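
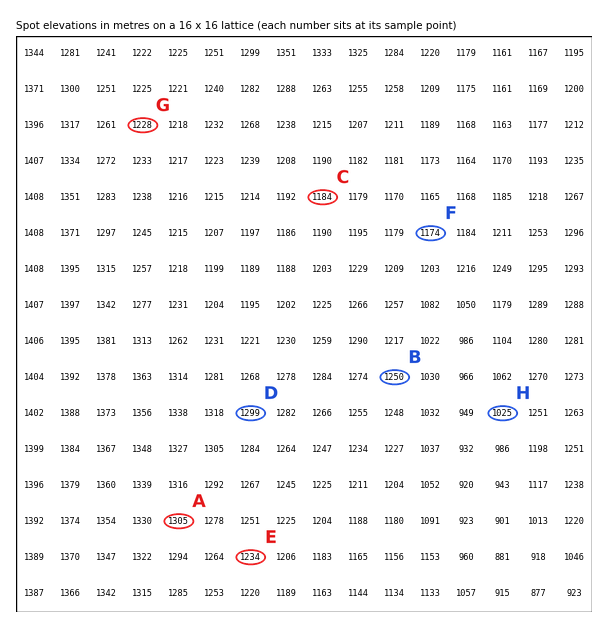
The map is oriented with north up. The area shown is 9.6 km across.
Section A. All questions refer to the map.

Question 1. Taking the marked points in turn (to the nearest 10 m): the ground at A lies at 1300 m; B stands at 1250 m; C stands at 1180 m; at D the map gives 1300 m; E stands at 1230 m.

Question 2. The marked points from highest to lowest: G F H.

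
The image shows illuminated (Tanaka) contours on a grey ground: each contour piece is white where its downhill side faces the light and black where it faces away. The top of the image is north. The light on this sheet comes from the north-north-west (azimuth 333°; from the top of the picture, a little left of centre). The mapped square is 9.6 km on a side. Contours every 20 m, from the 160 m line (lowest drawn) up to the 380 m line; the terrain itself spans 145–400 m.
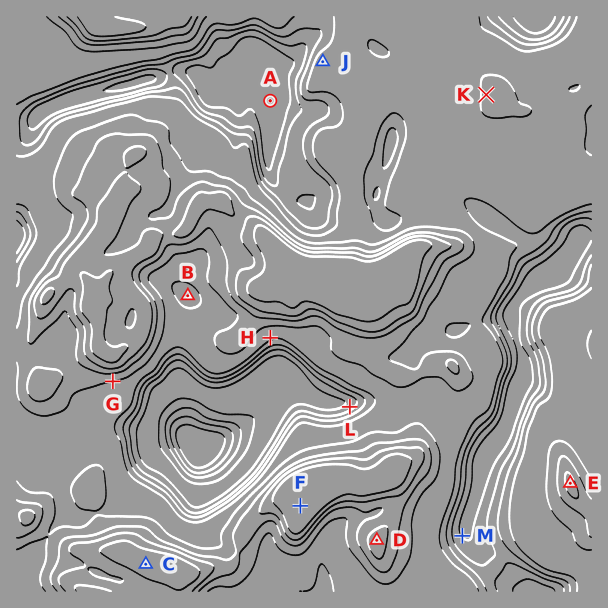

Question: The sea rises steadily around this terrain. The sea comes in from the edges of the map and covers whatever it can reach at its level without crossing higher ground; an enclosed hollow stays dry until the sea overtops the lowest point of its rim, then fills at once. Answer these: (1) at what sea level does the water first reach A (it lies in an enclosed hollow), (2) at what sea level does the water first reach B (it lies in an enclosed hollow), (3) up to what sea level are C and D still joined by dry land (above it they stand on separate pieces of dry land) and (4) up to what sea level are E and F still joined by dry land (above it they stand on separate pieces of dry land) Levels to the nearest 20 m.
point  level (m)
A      280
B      320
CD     340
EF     260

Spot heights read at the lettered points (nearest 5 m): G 320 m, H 305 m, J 310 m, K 325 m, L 250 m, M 240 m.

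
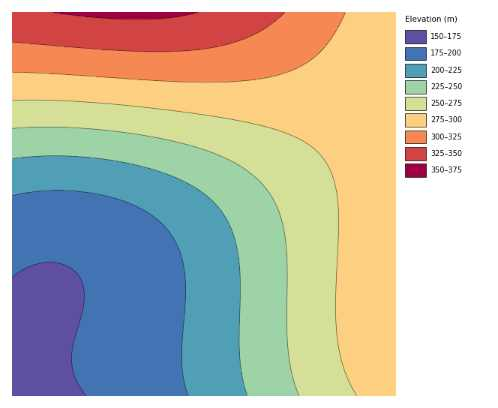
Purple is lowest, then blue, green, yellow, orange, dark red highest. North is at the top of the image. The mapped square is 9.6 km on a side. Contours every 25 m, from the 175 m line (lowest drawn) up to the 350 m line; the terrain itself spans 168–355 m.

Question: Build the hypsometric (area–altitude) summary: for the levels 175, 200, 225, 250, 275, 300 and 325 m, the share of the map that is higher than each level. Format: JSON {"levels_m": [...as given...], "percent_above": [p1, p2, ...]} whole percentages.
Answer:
{"levels_m": [175, 200, 225, 250, 275, 300, 325], "percent_above": [94, 77, 65, 53, 38, 14, 6]}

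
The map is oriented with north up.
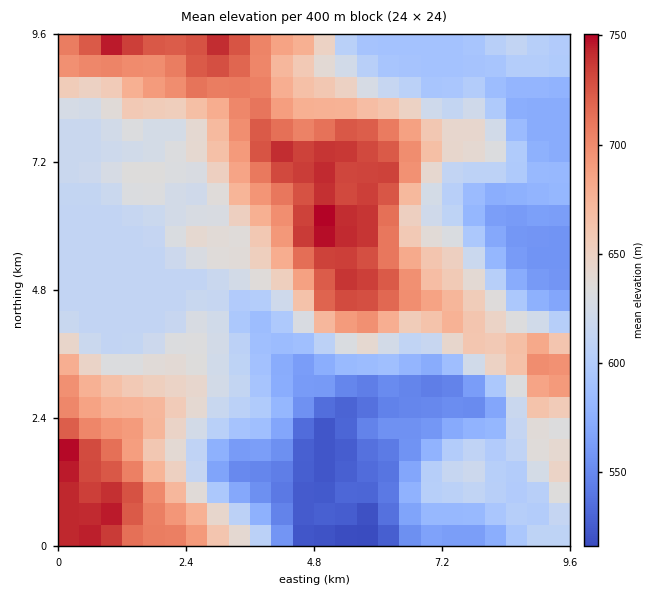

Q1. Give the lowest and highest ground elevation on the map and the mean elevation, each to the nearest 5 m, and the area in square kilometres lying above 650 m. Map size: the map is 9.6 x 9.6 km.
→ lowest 515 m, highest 760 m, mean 635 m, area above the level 32.4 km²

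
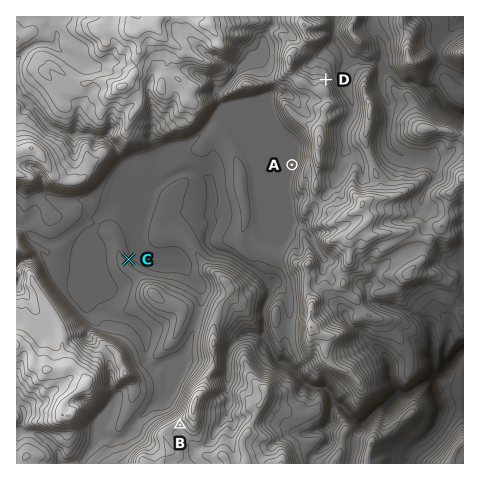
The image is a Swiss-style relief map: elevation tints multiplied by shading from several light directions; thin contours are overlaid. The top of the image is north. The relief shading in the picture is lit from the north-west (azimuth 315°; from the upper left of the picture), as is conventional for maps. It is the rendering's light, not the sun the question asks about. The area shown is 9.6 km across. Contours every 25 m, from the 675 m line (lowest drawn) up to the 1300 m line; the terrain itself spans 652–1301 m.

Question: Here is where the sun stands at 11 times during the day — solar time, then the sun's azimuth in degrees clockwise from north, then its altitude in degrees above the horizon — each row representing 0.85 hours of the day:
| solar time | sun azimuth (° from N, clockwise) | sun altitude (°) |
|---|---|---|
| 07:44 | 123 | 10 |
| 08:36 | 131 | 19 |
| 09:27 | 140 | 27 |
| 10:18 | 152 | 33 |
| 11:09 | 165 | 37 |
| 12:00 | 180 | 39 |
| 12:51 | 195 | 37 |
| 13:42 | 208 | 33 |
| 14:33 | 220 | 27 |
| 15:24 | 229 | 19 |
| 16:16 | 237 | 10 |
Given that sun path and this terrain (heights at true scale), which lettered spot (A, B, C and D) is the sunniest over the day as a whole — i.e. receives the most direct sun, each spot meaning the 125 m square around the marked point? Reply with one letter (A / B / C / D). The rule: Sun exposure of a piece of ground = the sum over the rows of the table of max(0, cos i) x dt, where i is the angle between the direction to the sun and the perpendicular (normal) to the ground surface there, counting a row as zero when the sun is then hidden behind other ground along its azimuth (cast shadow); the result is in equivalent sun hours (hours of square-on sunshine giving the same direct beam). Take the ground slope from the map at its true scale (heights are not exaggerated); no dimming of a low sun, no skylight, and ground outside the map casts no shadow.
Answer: B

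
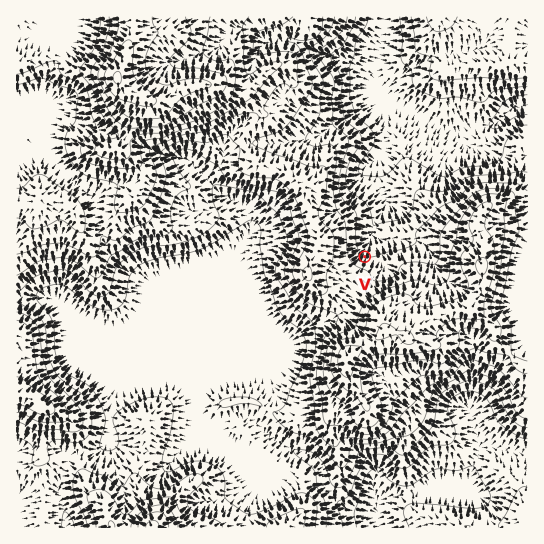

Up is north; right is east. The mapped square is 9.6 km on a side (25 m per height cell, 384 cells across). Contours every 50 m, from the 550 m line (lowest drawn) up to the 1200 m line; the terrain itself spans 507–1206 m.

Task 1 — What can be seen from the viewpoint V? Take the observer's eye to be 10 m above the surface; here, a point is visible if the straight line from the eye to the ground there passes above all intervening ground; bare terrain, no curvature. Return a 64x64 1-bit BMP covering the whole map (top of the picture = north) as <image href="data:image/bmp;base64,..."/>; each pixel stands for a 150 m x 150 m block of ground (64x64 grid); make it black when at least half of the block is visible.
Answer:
<image width="64" height="64" href="data:image/bmp;base64,Qk0+AgAAAAAAAD4AAAAoAAAAQAAAAEAAAAABAAEAAAAAAAACAAATCwAAEwsAAAIAAAAAAAAA////AAAAAAAAAAAAAAAAAAAAAAAAAAAAAAAAAAAAAAAAAAAAAAAAAAAAAAAAAAAAAAAAAAAAAAAAAAAAAAAAAAAAAAAAAAAAAAAAAAAAAAAAAAAAAAAAAAAAAAAAAAAAAAAAAAAAAAAAAAAAAAAAAAAAAAAAAAAAAAAAAAAAAAAAAAAAAAAAAAAAAAAAAAAAAAAAAAAAAAAAAAAAAAAAAAAAAAAAAAAAAAAAAAAAAAAAAAAAAAAAAAAAAAAAAAAAAAAAAAAAAAAAAAAAAAAAAAAAAAAAAAAAAAAAAAAAAAAAAAAAAAQAAAAAAAAABgAAAAAAAAAHgMAAAAAAAAPAwAAAAAAAAcPAAAAAAAATg8AAAAAAAP+HwAAAAAAA/+/AAAAAAAH//8AAAAAAAP//wAAAAAAA//+AAAAAAAB4f4AAAAAAABB/wAAAAAAAAPnAAAAAAAIH4MAAAAAAAgfAgAAAAAADB4AAAAAAAAEDgAAAAAAAAYeAAAAAAAAAx4AAAAAAAAD/gAAAAAAAAH+AAAAAAAAAAwAAAAAAAAACIAAAAAAAAAJ/AAAAAAAAA//gAAAAAAAH//AAAAAAAAf//gAAAAAIB///AAAAAAAH//8AAAAAIA///wAAAAAgD/jgAAAAAAAP/YAAAAAAAA//+AAAAAAP///8AAAAAB////wAAAAAN////g=="/>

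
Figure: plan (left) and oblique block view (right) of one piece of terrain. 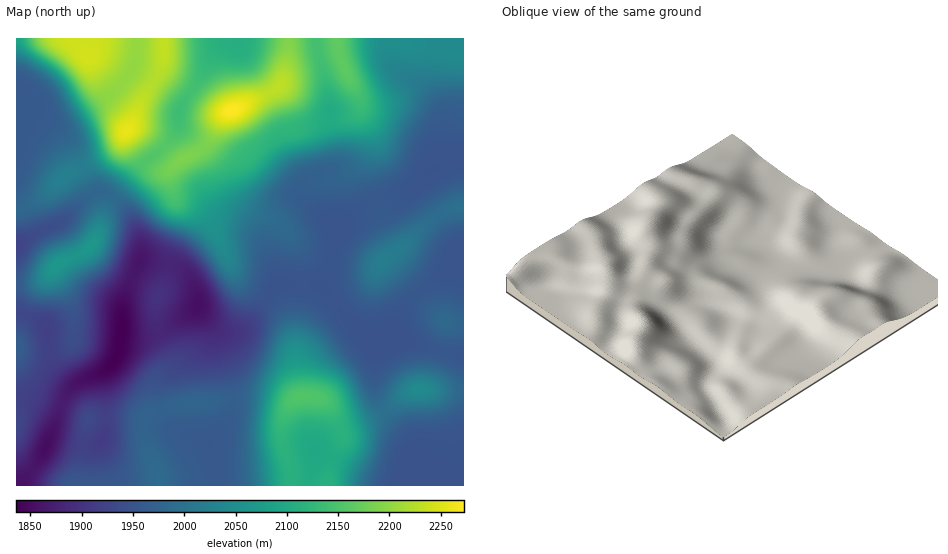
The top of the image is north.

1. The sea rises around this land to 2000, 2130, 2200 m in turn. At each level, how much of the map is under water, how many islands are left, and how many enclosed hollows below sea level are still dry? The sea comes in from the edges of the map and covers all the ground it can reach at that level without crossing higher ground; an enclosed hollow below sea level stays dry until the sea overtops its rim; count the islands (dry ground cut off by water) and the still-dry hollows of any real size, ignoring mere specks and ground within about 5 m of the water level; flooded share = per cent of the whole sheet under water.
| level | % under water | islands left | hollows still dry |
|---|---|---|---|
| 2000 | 59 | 3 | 0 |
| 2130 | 84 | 1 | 0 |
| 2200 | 94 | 1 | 0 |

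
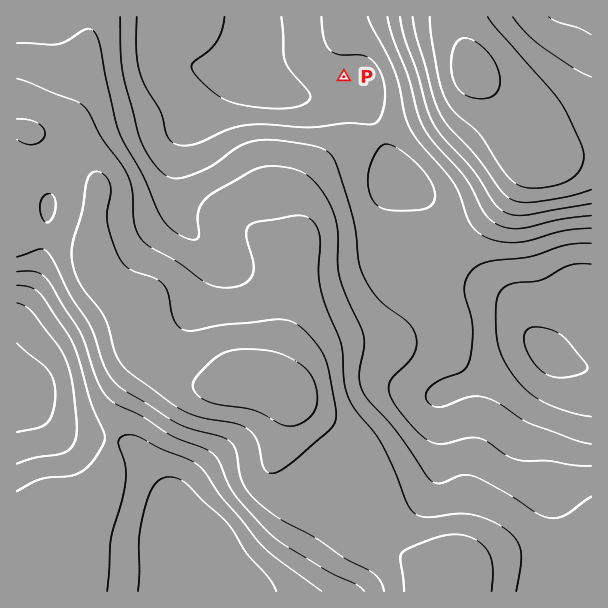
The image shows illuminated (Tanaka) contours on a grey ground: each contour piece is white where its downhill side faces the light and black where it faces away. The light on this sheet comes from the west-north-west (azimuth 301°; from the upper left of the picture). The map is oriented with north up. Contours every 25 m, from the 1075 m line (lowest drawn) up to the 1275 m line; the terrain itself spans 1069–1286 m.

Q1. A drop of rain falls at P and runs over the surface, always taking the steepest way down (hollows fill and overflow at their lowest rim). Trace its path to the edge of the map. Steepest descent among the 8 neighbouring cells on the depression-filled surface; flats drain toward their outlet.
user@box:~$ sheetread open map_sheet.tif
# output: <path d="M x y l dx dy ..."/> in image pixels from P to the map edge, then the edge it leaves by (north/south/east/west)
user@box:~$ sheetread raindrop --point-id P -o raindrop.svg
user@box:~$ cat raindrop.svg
<path d="M344 77l0 13-6 3-6 0-2 2-45 0-1-2-6-1 0-5-2-3-16-18-3-6 0-3-2-1 0-36-1-3"/>
exit: north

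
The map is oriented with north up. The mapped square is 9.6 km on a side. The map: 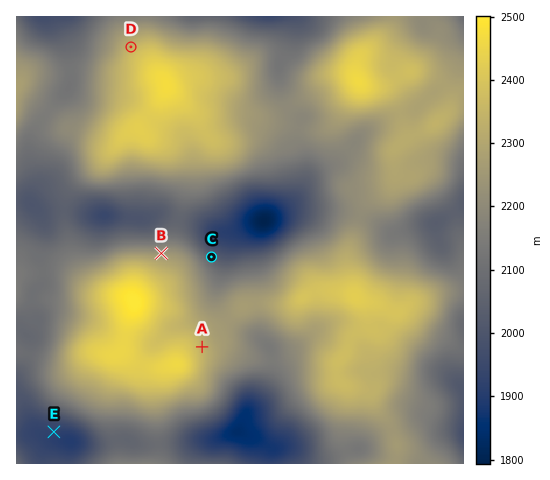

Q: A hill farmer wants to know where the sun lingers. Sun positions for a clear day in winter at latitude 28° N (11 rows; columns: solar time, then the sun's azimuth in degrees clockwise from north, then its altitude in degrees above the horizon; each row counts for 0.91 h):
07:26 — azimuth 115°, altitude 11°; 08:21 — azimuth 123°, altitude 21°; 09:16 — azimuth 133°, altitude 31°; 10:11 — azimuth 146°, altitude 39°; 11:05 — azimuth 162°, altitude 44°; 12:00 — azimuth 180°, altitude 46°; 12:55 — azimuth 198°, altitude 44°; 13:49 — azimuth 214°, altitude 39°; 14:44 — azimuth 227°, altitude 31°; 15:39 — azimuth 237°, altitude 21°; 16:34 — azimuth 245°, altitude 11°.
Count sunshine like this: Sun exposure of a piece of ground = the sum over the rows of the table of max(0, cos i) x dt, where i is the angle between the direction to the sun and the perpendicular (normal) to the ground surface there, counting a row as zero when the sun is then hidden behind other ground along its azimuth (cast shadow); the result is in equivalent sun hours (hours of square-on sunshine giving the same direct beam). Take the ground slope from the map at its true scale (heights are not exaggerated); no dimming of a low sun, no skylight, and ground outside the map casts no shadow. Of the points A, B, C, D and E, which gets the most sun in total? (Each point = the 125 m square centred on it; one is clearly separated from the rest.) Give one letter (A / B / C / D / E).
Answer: E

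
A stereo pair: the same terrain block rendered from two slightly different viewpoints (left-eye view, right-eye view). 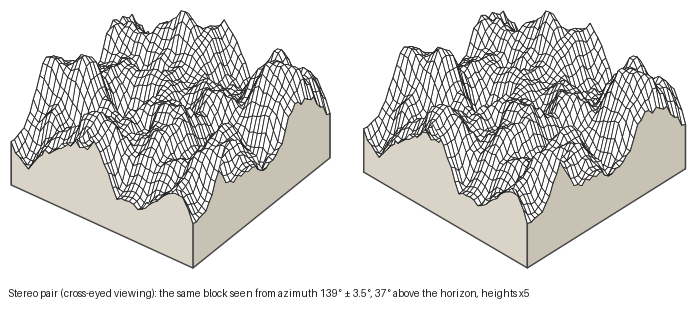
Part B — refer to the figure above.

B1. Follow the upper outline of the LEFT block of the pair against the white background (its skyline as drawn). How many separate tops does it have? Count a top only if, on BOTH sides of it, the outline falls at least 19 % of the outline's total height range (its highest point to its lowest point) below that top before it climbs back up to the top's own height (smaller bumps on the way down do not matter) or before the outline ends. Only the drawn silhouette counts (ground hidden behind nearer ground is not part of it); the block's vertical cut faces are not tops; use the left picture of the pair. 2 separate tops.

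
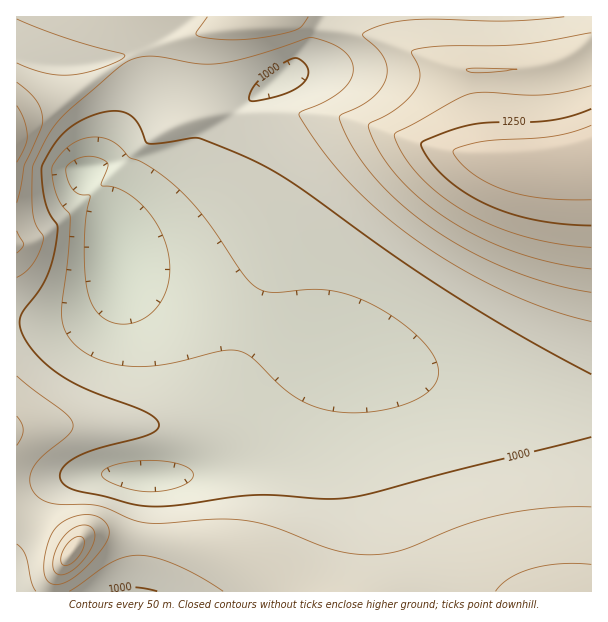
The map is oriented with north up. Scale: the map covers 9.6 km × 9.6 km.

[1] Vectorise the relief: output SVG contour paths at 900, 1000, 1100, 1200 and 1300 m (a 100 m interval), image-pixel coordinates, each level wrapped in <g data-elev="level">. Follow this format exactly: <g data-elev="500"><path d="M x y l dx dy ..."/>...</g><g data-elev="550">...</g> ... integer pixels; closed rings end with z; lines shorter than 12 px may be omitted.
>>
<g data-elev="900"><path d="M114 323l-10-5-8-7-6-11-3-12-2-21-1-30 2-22 4-19-1-1-9-1-6-3-5-7-3-10 0-6 2-3 7-5 9-3 12 0 11 5 1 5-7 18 21 5 10 7 11 9 16 22 6 14 4 13 1 14-1 13-5 14-6 10-9 9-11 6-12 3z"/></g><g data-elev="1000"><path d="M106 591l13-3 12-1 26 4"/><path d="M591 437l-138 34-81 22-28 5-21 1-68-4-78 10-27 1-19-2-62-16-7-6-2-6 2-8 8-7 23-11 54-15 9-4 3-6-3-6-12-8-55-21-28-15-24-19-14-21-3-9 0-9 4-8 15-19 8-13 6-19 4-22 0-11-8-12-5-15-2-19 0-14 12-21 14-15 18-11 21-6 13-1 11 5 7 8 7 17 4 3 15-1 30-5 9 1 45 19 31 16 29 19 87 63 51 34 72 44 73 40"/><path d="M251 101l-2-2 0-3 5-10 9-9 12-9 13-8 8-2 5 2 6 6 1 6-1 6-5 6-6 5-20 8z"/></g><g data-elev="1100"><path d="M51 584l9 0 12-5 14-12 15-16 6-11 2-7-2-8-5-6-10-4-12 0-14 5-11 8-7 14-4 21 1 13 2 5z"/><path d="M591 564l-30 0-28 4-23 10-8 6-6 7"/><path d="M17 445l5-8 1-6-1-8-5-7"/><path d="M17 253l7-8-7-14"/><path d="M17 203l7-38 17-36 2-9-2-10-5-9-7-9-12-10"/><path d="M207 17l-10 15-1 3 13 3 24 2 28-2 30-6 10-5 7-10"/><path d="M564 17l-57 4-93-1-25 3-20 7-7 5 16 15 6 9 3 10-1 11-5 9-9 9-12 8-18 8-3 5 14 28 20 29 27 27 32 25 38 23 39 18 40 14 42 9"/></g><g data-elev="1200"><path d="M62 564l3 2 4-1 9-8 6-12-1-7-3-2-5 1-8 8-6 10 0 6z"/><path d="M591 86l-25 6-23 3-19 0-38-3-16 2-14 6-60 32-2 3 9 20 16 21 22 19 26 18 28 13 30 11 33 7 33 3"/><path d="M471 72l20 0 26-3-41-1-10 1z"/></g><g data-elev="1300"><path d="M591 125l-19 7-20 4-73 6-20 5-4 2-2 3 7 10 11 11 15 9 18 8 18 5 20 3 49 2"/></g>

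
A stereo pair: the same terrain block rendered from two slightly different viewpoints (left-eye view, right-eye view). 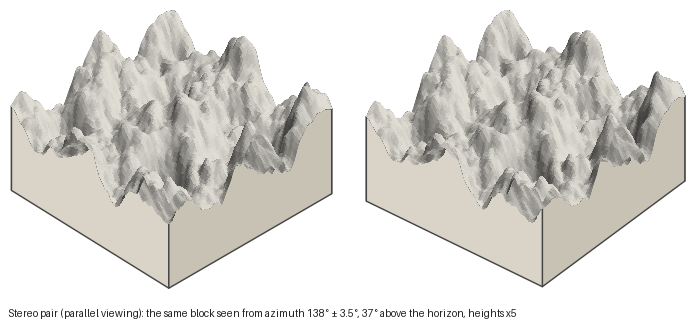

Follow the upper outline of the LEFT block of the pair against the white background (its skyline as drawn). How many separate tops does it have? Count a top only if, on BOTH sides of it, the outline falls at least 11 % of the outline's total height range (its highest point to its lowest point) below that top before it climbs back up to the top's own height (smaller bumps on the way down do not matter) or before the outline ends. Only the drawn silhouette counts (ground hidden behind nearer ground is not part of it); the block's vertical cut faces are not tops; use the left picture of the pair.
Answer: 5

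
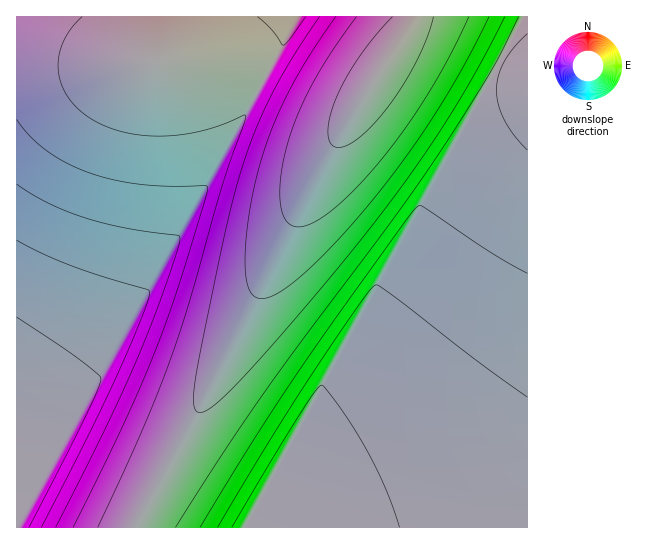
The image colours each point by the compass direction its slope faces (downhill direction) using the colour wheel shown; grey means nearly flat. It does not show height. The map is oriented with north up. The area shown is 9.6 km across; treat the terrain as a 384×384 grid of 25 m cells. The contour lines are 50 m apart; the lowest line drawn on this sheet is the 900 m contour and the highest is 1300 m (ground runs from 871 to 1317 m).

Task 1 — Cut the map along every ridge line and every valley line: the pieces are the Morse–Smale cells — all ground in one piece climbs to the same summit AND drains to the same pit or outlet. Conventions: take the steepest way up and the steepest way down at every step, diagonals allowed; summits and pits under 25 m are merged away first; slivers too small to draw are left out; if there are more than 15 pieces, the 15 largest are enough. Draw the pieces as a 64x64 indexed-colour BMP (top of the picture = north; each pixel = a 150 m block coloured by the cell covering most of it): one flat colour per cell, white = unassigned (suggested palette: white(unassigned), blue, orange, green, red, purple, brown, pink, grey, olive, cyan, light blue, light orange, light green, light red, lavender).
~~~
<image width="64" height="64" href="data:image/bmp;base64,Qk12CAAAAAAAAHYAAAAoAAAAQAAAAEAAAAABAAQAAAAAAAAIAAATCwAAEwsAABAAAAAAAAAA////ALR3HwAOf/8ALKAsACgn1gC9Z5QAS1aMAMJ34wB/f38AIr28AM++FwDox64AeLv/AIrfmACWmP8A1bDFADMzMzMzMzMxERERERERERERERERERERERERERERERERMzMzMzMzMzMREREREREREREREREREREREREREREREREzMzMzMzMzMxERERERERERERERERERERERERERERERETMzMzMzMzMzMRERERERERERERERERERERERERERERERMzMzMzMzMzMxEREREREREREREREREREREREREREREREzMzMzMzMzMzMRERERERERERERERERERERERERERERETMzMzMzMzMzMxERERERERERERERERERERERERERERERMzMzMzMzMzMzMREREREREREREREREREREREREREREREzMzMzMzMzMzMxERERERERERERERERERERERERERERETMzMzMzMzMzMzMRERERERERERERERERERERERERERERMzMzMzMzMzMzMzEREREREREREREREREREREREREREREzMzMzMzMzMzMzMRERERERERERERERERERERERERERETMzMzMzMzMzMzMzERERERERERERERERERERERERERERIjMzMzMzMzMzMzMREREREREREREREREREREREREREREiIjMzMzMzMzMzMzERERERERERERERERERERERERERESIiIzMzMzMzMzMzMRERERERERERERERERERERERERERIiIiIzMzMzMzMzMzEREREREREREREREREREREREREREiIiIiMzMzMzMzMzMRERERERERERERERERERERERERESIiIiIjMzMzMzMzMzERERERERERERERERERERERERERIiIiIiIzMzMzMzMzMREREREREREREREREREREREREREiIiIiIiMzMzMzMzMzERERERERERERERERERERERERESIiIiIiIzMzMzMzMzMRERERERERERERERERERERERERIiIiIiIiMzMzMzMzMzEREREREREREREREREREREREREiIiIiIiIjMzMzMzMzMRERERERERERERERERERERERESIiIiIiIiMzMzMzMzMzERERERERERERERERERERERERIiIiIiIiIjMzMzMzMzMREREREREREREREREREREREREiIiIiIiIiIzMzMzMzMzERERERERERERERERERERERESIiIiIiIiIjMzMzMzMzMRERERERERERERERERERERERIiIiIiIiIiIzMzMzMzMzEREREREREREREREREREREREiIiIiIiIiIjMzMzMzMzMRERERERERERERERERERERESIiIiIiIiIiIzMzMzMzMzERERERERERERERERERERERIiIiIiIiIiIjMzMzMzMzMREREREREREREREREREREREiIiIiIiIiIiIzMzMzMzMzERERERERERERERERERERESIiIiIiIiIiIiMzMzMzMzMRERERERERERERERERERERIiIiIiIiIiIiIzMzMzMzMzEREREREREREREREREREREiIiIiIiIiIiIiMzMzMzMzMRERERERERERERERERERESIiIiIiIiIiIiIzMzMzMzMzERERERERERERERERERERIiIiIiIiIiIiIiMzMzMzMzMREREREREREREREREREREiIiIiIiIiIiIiIzMzMzMzMzERERERERERERERERERESIiIiIiIiIiIiIiMzMzMzMzMRERERERERERERERERERIiIiIiIiIiIiIiIzMzMzMzMzEREREREREREREREREREiIiIiIiIiIiIiIiMzMzMzMzMRERERERERERERERERESIiIiIiIiIiIiIiIjMzMzMzMzERERERERERERERERERIiIiIiIiIiIiIiIiMzMzMzMzMREREREREREREREREREiIiIiIiIiIiIiIiIjMzMzMzMzERERERERERERERERESIiIiIiIiIiIiIiIiMzMzMzMzMRERERERERERERERERIiIiIiIiIiIiIiIiIjMzMzMzMzEREREREREREREREREiIiIiIiIiIiIiIiIiMzMzMzMzMxERERERERERERERESIiIiIiIiIiIiIiIiIjMzMzMzMzERERERERERERERERIiIiIiIiIiIiIiIiIiMzMzMzMzMxEREREREREREREREiIiIiIiIiIiIiIiIiIjMzMzMzMzERERERERERERERESIiIiIiIiIiIiIiIiIiIzMzMzMzMxERERERERERERERIiIiIiIiIiIiIiIiIiIjMzMzMzMzMREREREREREREREiIiIiIiIiIiIiIiIiIiIzMzMzMzMxERERERERERERESIiIiIiIiIiIiIiIiIiIjMzMzMzMzMRERERERERERERIiIiIiIiIiIiIiIiIiIiIzMzMzMzMzEREREREREREREiIiIiIiIiIiIiIiIiIiIjMzMzMzMzMRERERERERERESIiIiIiIiIiIiIiIiIiIiIzMzMzMzMzERERERERERERIiIiIiIiIiIiIiIiIiIiIjMzMzMzMzMxEREREREREREiIiIiIiIiIiIiIiIiIiIiIzMzMzMzMzERERERERERESIiIiIiIiIiIiIiIiIiIiIjMzMzMzMzMxERERERERERIiIiIiIiIiIiIiIiIiIiIiIzMzMzMzMzEREREREREREiIiIiIiIiIiIiIiIiIiIiIjMzMzMzMzMxERERERERESIiIiIiIiIiIiIiIiIiIiIiIzMzMzMzMzMRERERERER"/>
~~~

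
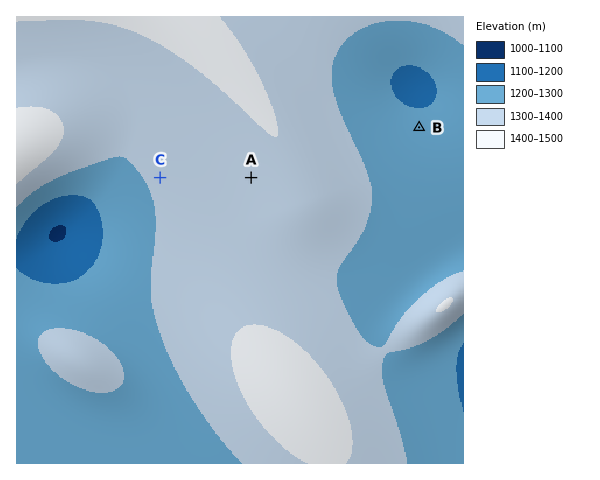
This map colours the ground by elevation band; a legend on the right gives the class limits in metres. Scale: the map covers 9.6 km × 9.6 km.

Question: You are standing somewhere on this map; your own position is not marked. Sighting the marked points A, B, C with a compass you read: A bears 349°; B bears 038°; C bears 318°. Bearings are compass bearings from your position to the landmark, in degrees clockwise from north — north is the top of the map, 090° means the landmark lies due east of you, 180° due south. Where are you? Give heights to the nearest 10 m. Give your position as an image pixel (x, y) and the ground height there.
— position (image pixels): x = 277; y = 308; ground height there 1370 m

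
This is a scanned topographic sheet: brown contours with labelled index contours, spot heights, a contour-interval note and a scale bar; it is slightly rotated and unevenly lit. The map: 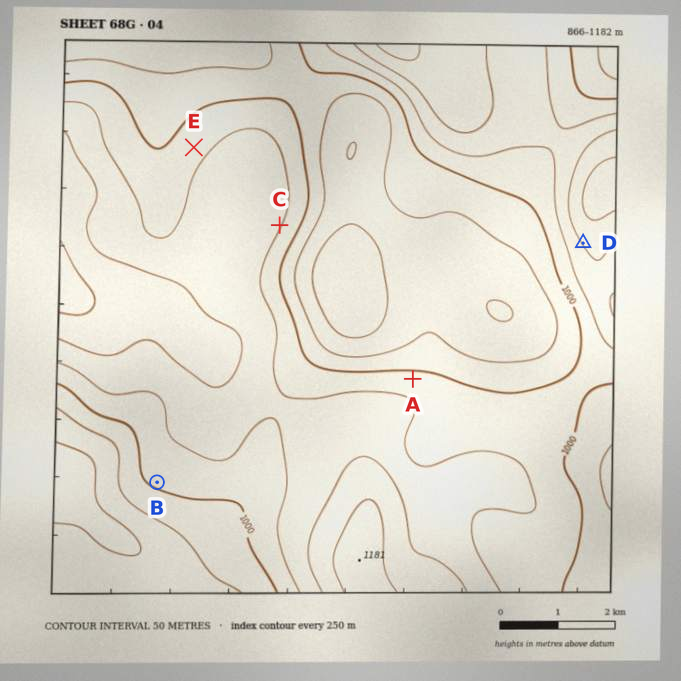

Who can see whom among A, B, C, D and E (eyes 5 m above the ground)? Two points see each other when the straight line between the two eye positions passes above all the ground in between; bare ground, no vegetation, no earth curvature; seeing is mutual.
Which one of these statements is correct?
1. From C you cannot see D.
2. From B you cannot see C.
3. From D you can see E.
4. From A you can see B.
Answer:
2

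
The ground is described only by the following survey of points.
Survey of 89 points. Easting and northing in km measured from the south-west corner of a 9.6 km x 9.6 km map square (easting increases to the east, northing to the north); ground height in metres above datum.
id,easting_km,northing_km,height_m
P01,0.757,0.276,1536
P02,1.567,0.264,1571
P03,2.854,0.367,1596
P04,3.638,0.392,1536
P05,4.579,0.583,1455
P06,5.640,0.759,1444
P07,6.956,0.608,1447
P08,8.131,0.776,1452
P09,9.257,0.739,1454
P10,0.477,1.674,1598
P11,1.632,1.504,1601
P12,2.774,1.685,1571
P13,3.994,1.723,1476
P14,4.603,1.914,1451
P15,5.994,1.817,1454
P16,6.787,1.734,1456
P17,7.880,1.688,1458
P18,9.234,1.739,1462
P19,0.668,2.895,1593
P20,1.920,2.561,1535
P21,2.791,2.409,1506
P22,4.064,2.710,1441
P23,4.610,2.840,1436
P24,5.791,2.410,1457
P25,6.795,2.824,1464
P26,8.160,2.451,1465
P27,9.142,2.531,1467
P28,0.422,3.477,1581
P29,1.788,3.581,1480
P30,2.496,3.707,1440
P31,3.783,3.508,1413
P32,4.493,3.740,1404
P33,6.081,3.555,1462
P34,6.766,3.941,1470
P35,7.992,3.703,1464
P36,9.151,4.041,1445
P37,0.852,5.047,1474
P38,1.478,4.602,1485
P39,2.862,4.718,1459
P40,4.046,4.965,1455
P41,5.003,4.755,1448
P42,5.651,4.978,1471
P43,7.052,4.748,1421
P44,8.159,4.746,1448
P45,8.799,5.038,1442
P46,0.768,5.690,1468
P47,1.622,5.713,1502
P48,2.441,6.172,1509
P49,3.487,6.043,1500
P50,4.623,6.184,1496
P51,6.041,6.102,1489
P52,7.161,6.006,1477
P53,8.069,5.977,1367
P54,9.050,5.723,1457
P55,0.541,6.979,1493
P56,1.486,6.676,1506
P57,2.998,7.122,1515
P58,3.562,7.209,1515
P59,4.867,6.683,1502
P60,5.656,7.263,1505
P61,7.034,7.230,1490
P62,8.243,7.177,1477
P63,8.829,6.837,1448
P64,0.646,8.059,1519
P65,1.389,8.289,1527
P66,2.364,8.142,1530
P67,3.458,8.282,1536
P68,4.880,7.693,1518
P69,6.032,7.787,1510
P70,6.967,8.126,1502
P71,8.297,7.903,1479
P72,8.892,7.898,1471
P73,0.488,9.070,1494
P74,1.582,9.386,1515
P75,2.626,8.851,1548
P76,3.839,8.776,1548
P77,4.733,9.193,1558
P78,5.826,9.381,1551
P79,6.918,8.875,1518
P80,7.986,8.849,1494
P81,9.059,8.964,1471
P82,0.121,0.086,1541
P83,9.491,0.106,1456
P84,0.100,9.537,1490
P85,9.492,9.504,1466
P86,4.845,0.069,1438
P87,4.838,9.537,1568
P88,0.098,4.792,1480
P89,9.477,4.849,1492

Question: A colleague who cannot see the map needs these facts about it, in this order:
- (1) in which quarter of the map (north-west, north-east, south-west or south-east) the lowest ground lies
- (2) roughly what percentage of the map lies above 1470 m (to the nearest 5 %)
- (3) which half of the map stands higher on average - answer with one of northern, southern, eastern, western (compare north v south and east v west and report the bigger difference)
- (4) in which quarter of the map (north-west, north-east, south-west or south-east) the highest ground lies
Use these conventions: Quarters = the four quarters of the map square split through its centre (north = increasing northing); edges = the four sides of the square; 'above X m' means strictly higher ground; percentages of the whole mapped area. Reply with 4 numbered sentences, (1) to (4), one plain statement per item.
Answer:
(1) Look to the north-east quarter for the lowest ground.
(2) Ground above 1470 m makes up about 60 % of the sheet.
(3) On average the western half of the map is the higher ground.
(4) The highest point lies in the south-west quarter of the map.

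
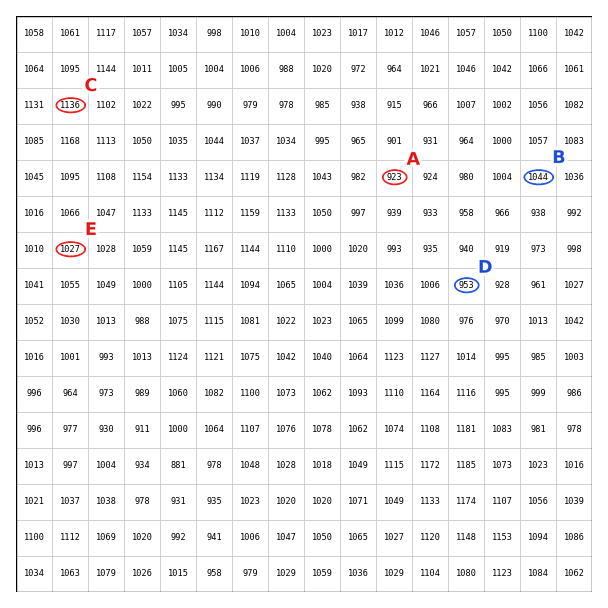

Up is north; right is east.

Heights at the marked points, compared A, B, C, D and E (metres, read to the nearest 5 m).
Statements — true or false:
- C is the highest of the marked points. true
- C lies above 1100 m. true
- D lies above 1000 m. false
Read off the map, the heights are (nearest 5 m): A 925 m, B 1045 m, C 1135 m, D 955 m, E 1025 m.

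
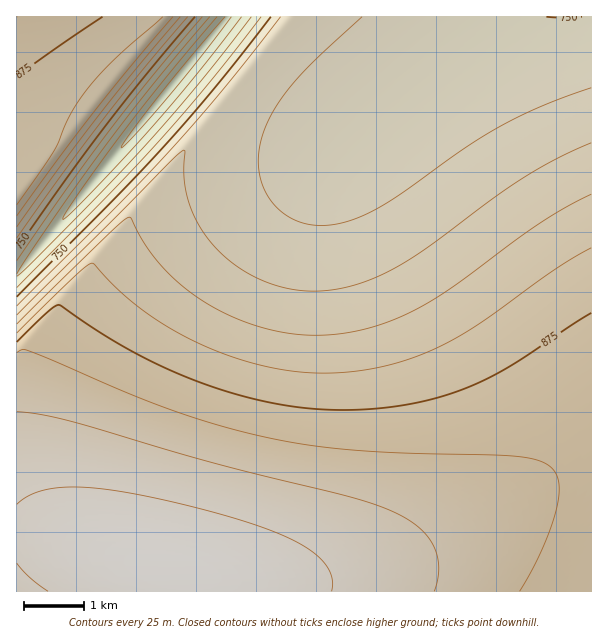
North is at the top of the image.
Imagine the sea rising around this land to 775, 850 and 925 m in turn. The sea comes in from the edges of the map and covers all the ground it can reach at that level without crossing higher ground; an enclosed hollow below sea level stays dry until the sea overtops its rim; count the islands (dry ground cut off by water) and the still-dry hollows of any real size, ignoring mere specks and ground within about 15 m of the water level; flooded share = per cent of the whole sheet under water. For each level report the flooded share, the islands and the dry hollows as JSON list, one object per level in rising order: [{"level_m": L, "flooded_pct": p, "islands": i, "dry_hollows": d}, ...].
[{"level_m": 775, "flooded_pct": 20, "islands": 0, "dry_hollows": 0}, {"level_m": 850, "flooded_pct": 50, "islands": 0, "dry_hollows": 0}, {"level_m": 925, "flooded_pct": 84, "islands": 0, "dry_hollows": 0}]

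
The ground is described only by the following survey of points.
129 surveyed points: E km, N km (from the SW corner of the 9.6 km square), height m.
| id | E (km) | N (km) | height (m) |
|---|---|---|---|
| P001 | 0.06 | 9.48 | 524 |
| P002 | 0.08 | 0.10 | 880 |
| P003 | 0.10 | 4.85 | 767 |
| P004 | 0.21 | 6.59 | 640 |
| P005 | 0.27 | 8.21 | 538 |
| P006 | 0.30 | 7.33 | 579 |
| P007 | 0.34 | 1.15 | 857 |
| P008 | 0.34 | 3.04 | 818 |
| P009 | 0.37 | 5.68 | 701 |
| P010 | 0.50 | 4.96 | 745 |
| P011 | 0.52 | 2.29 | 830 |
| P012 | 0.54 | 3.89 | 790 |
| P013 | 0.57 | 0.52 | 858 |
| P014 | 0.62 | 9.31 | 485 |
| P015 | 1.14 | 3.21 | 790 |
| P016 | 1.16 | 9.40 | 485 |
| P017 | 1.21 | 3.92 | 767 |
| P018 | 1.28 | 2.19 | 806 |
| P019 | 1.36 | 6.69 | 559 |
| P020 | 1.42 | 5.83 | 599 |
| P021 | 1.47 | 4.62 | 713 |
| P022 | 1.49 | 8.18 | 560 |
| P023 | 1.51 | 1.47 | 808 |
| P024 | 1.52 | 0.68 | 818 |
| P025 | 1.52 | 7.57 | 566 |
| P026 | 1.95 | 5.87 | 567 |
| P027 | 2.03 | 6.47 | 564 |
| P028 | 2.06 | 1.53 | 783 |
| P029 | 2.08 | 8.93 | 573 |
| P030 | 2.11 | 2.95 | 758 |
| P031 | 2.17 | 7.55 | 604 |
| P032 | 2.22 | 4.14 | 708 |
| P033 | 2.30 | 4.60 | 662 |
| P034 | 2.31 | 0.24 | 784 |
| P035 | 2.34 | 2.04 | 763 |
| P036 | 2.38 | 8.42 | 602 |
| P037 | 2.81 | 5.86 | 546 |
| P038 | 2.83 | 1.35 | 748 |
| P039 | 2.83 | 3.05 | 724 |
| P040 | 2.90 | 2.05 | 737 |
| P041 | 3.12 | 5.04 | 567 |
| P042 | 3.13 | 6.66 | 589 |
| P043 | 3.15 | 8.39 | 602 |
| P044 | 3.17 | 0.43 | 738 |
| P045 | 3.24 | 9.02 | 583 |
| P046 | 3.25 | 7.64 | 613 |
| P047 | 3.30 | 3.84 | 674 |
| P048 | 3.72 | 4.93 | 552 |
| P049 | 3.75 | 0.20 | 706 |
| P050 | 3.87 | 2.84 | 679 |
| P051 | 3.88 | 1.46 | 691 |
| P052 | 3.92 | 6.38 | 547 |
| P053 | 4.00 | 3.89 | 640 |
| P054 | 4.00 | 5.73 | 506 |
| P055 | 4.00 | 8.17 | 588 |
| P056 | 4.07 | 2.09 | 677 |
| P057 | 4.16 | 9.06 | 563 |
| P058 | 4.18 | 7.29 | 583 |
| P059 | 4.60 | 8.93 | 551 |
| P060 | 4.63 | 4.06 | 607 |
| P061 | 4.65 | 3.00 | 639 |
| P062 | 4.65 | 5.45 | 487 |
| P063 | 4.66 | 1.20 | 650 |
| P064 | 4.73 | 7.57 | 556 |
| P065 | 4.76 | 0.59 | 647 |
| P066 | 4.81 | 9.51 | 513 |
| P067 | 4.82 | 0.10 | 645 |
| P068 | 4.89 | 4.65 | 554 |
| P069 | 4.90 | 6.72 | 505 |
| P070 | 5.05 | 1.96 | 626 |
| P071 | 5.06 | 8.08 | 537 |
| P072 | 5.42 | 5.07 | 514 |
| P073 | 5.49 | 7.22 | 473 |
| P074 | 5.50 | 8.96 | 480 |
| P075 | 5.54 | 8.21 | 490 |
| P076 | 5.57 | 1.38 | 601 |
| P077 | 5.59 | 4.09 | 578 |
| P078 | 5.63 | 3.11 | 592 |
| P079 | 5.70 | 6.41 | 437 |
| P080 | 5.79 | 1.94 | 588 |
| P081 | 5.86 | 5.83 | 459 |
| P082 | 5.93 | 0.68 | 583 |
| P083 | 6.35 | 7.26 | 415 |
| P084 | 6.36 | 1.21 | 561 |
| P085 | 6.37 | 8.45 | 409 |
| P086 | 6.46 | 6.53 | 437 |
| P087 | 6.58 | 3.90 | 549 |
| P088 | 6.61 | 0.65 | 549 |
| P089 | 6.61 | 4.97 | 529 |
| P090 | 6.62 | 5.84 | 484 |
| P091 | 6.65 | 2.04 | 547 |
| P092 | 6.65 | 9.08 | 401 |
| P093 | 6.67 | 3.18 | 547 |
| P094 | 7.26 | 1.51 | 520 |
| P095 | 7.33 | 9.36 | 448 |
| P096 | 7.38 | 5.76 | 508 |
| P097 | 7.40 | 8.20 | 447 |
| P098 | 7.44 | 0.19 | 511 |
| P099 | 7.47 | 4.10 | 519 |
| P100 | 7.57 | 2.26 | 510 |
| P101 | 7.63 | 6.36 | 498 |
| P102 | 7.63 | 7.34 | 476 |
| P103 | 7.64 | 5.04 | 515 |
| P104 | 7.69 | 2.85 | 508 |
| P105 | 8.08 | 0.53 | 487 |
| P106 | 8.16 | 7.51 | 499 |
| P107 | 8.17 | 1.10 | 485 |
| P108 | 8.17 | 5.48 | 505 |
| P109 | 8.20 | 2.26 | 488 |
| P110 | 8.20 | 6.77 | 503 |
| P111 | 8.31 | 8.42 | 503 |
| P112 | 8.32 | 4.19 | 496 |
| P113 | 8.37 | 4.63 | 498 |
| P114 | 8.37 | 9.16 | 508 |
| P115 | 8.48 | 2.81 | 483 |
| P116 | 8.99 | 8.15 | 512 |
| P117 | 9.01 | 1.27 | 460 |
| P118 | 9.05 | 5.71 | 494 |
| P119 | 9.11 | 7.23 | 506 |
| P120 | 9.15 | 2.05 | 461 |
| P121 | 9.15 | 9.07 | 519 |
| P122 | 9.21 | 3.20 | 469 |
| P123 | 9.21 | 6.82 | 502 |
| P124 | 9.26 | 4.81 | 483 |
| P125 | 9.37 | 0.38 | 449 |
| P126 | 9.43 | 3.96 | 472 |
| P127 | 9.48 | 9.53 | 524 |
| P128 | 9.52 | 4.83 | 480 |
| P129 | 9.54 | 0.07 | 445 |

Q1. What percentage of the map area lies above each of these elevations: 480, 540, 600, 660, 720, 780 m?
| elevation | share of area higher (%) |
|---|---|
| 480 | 85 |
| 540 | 55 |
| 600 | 33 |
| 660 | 23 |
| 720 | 16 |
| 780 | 8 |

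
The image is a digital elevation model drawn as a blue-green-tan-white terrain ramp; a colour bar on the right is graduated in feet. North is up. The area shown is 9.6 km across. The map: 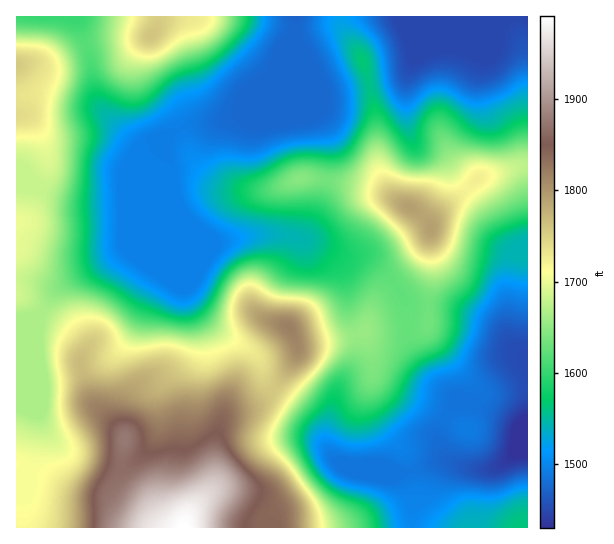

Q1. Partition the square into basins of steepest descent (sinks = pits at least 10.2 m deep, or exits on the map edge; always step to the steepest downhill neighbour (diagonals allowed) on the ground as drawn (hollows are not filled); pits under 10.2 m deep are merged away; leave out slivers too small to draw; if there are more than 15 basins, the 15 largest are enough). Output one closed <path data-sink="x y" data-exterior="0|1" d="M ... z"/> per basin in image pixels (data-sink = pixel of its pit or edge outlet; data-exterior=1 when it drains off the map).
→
<path data-sink="297 17" data-exterior="1" d="M339 16l-180 0-4 15-8 6-52 4-16 6-30 16-19 0-14 3 0 48 9 1 8 6 8 13 7 24-1 15-10 17-8 23-6 7-7 2 0 72 50 33 15 16 3 7-4 16 9 29 4 8 30 30 2 5-4 19 0 18 27 27 8 15 7 7 8 4 13-1 5-14 24-27 2-40 8-28 10-7 24-7 16-14 24-36 0-11 21 0 24-4 21-7 10-22 14-11 22-12 10-12 6-13 6-36-13-14-21-12-8-7-6-12-6-20-1-46-9-44-7-17-19-27z"/><path data-sink="527 451" data-exterior="1" d="M527 165l-48 12-47 44 0 61-4 17 0 26-3 3-6 3-20 2-25 0-9-2-7 4-16 4-44 5-1 10-4 8-14 21-14 16-15 8-17 4-10 7-8 28-2 40-24 27-5 12 1 3 343-1z"/><path data-sink="527 17" data-exterior="1" d="M527 16l-187 1 1 10 19 27 7 17 9 44 1 46 6 20 6 12 8 7 21 12 12 13 8-12 41-36 49-12z"/>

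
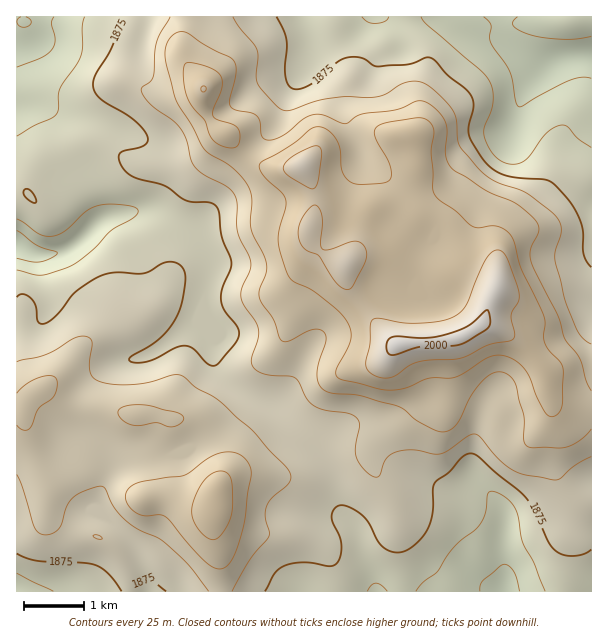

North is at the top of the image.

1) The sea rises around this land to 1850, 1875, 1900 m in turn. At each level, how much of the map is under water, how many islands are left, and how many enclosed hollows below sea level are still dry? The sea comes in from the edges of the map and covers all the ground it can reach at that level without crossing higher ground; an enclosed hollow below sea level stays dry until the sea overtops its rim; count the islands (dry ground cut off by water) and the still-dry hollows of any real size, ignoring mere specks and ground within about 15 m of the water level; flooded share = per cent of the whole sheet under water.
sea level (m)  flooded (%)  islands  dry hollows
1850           10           0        0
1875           29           0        0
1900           53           0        0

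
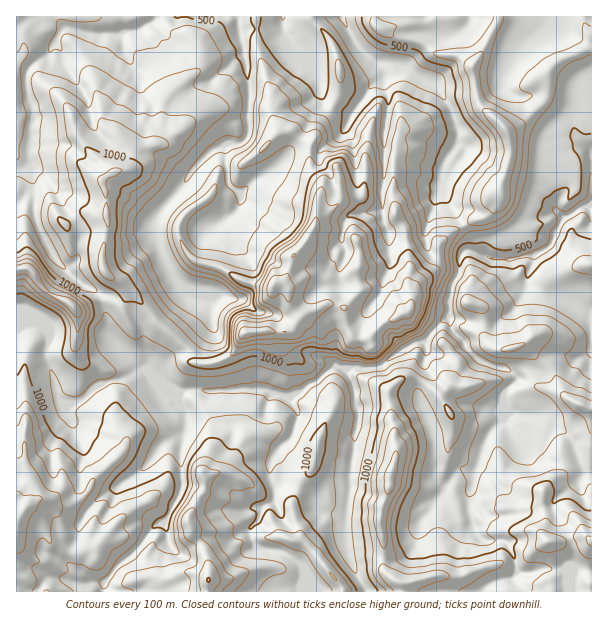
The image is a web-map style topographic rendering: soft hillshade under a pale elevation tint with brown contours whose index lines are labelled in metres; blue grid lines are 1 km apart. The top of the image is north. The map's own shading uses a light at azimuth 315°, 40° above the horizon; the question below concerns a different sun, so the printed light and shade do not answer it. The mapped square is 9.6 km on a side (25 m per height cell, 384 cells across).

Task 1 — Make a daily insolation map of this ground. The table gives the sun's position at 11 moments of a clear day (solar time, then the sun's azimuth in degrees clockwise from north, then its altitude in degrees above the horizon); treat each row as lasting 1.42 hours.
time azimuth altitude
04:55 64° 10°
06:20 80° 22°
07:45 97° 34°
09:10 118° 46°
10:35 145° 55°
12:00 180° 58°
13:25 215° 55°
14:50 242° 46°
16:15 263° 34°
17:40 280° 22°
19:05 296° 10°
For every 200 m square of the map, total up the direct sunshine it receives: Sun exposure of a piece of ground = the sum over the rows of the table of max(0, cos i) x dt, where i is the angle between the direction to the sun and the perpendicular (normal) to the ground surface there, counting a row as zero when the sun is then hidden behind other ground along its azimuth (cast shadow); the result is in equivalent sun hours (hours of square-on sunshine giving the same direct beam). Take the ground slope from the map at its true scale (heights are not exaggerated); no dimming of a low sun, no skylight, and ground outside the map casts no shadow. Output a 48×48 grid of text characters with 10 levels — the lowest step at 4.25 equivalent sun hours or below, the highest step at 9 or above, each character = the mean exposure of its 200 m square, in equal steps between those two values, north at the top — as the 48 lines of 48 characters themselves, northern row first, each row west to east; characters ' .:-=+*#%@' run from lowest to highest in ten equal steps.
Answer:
%%%@@@@@@@@#*+=++##%@%%@@*+*#%%%@@@@@@%%@@@@@@@%
%%@%#%%%%%#%%%%####%%%%@@@=-%%@@@@@@@%#%@@@@@@%@
@%@%@%%%%%%%%%@%##*##%@@@@*:+%%#%%%#**+%%@@%%##%
@%#%%%#%%%@%%%%%%%*##*%@%%#==#@@%%%%%*#%%%%##%@@
%#*#%%###%%%%%%@%#**#++%%%%***#%%%%%#%%%###%@@@@
#%#++%%###%##%@%##*+#*=+*#%%##*+**#%%%%###%@@%@%
#%@#+*%####%%@%##%*-#%**##%@%+:=-==*###+*#@@@%%%
#%@%*+#####%%%%%%%#-#%#***%@+:==+--:#%%-:+#%@@%%
%#%%%*####%%%%%@@@*=##*===%*-+==%#*-+%%%==#@@@%@
%%%%%##%%####%@@@@#=*#%#+=*.+#:*@@%*=%%#%*%%%%@@
%%%%%%#%@%%%%@@@%#+:+@@@%#. -+.*@%##*###%%###%@@
%%%##%#*##%%@%@%+- =%@%##-  :+:*@%##**+*#%###%%%
%%%%%%%#**#%%@%*-=%@@%##*.++:*:+%###*+==#%###%%%
#%#%%@%@@@%%%@*=++@@%%##+-#*=#:+%%##*+=+#%%%%%%%
%%*#%%@%%%%%@#--%*%%%#**+###*#.**##****%%#%%%@%%
%**=*#%%%%%@#-.#@@##%##**%%#%%-=++==*#%@@##%%#%%
*+#*#@%%#%%#-.%@@%###***+#%#++:*++-:-+%@%%%%**-=
*-%%%@@@##*+-*%%%####+-:=%#::++%#* :-###%%%%%-*#
#-*%@%%%#*=+=**##%##+- :#%#=***+#+.+##%%@@@@+=%#
::.*%%#%#*==+*+-++**+:.#@%*+#**=+=-#*=##%%%#:+#*
 ...+%%#*===+*#*+..-=-%@@@%+#**-+=-*= .:-==-*%%#
#*: .*%%+++=+##***  :-#%%@%%@%*-*==#- =-+###@@@@
*#=   +%@%+==*#***+==%@%@%%%%#+-#*** .*##%#%@@@@
%#*+. :*@@%=:-+*+==+*@@%#*##@%+*##+- =++*##%%@@@
#%#*#+*+#@@*. :--.  =#@%#@@@%#*#%#+- *%%%+=++*%@
###%###**%@@=: .-=:  :#@@@@@%*#%#+*: =*%*===+=+#
%######*#%%@@=  .++####%%%%%%%#+=+: .+*#+++%%%*#
%###%%###%@@%%-  -***%#*++**#@*+- .*=:##**@@@@@%
%#%@@@#**%%%%##=-*%%%#%#==++=-=  +.=*-+##%@@%%%#
%%#@@@@%##%%%%%%%%%@@%%@#*:*=.  --=+*+..=%%%%#*#
%%%%@@@%**#%%%@@@@@@@@@%*:==++-+%%+*#**##**%#***
##%%@@%#***#%%##**+=+*%*=#%+=*#%%%%%@@%@%#%@%#--
++#%@%%%%##*%%@%%%%#**+#%%%+=*#*##%%*#%@%%%%%%%#
*+*#%@%%%#*%%%%%%%%%%%%*##@*-***+*#@%#%%%##%%@@@
##***#%%%##%@@%*##%%%@%**#%*=***++*%@%%%#%%%%%@@
%#*=+*#%%%%@%%*+#%%@@@%#*%#==**#+**#@@@#%%%@%#%@
%#*++**#%%%##+==##%@@%%#%%#=+**%###*@@%#%%%%%%%@
@###*+*%%%%++.==+==*%%%%%%*++*+%#%##@%%#%###*%%@
%#*##*%%%#==+:*@@@%++#%%@%*+**#%###%#%##%#+-+%%%
##=*%#%#+-=*#:=%%@@@#*#%%%*+*#%%#%%##%##%%%#%#*%
%%@%%%*+-+%@=.=%@@@@%*###%#*#+##%%%*#%###%%%%+=*
%@@@@%+**%@#-:*##%%%*+%#+##*##%#%#*#%%###%###%*-
%%@@%*%#%%#--*%#*#%%*#*#=**#%#%###*#%%##**+=+**-
%%%@@#%@@%+--#@%#%#*%%##+=+#%%%****#%#*##%%#**%%
@%%@%%@@@#=*=#%#+*%###%@%=-*%#@**+****=::*#%@%%@
@@%@@@@%*:**+:=*++++*#%%@#.-*##*--:---=*#+@@@%%@
@%@@@@@%=*#%#%#**+*%@@@%%@+ :#%+--+##%@@@###%@@%
@@#####*%@@@@%%%%%@@%@@%%%%=.+#%@@@@@@@%#*%@@@@%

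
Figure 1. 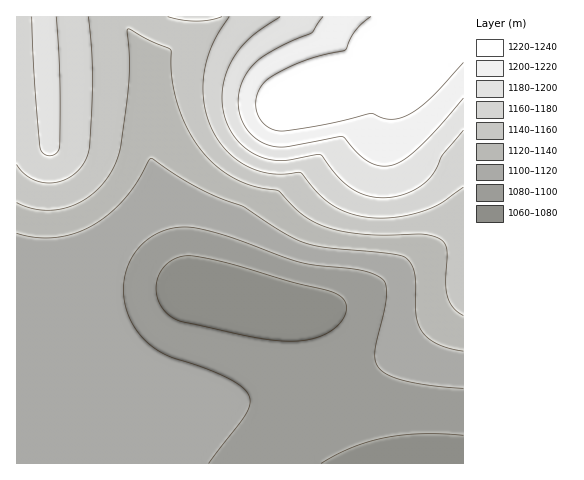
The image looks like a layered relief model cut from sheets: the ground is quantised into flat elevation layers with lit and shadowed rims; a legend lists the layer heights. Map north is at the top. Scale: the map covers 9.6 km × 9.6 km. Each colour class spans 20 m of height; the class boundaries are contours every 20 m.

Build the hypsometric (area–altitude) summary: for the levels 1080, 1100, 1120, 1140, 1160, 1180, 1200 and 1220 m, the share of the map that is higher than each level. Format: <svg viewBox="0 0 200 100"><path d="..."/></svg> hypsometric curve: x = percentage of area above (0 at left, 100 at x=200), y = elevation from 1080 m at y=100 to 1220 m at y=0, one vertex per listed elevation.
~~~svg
<svg viewBox="0 0 200 100"><path d="M186 100l-36-14-52-15-21-14-21-14-18-14-12-15-10-14"/></svg>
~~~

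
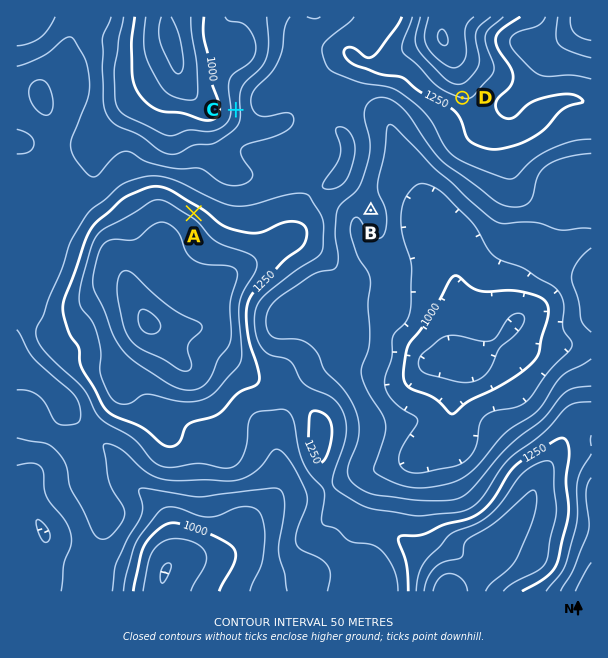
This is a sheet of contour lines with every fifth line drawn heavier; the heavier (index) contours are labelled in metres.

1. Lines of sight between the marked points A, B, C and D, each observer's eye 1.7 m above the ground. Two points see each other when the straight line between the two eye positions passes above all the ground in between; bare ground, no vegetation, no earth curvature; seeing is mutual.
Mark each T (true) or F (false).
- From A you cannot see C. F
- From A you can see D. T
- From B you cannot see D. F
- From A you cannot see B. T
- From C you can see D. F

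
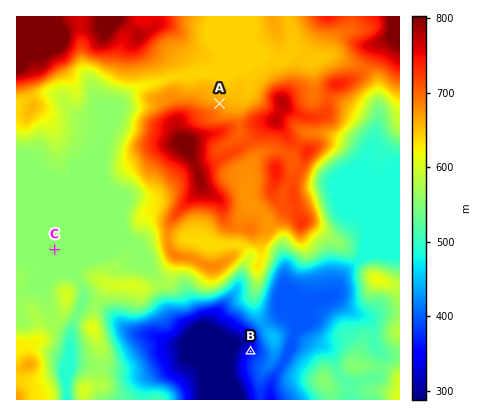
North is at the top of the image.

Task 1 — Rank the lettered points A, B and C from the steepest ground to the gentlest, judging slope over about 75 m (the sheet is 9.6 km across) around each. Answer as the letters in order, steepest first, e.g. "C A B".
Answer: B A C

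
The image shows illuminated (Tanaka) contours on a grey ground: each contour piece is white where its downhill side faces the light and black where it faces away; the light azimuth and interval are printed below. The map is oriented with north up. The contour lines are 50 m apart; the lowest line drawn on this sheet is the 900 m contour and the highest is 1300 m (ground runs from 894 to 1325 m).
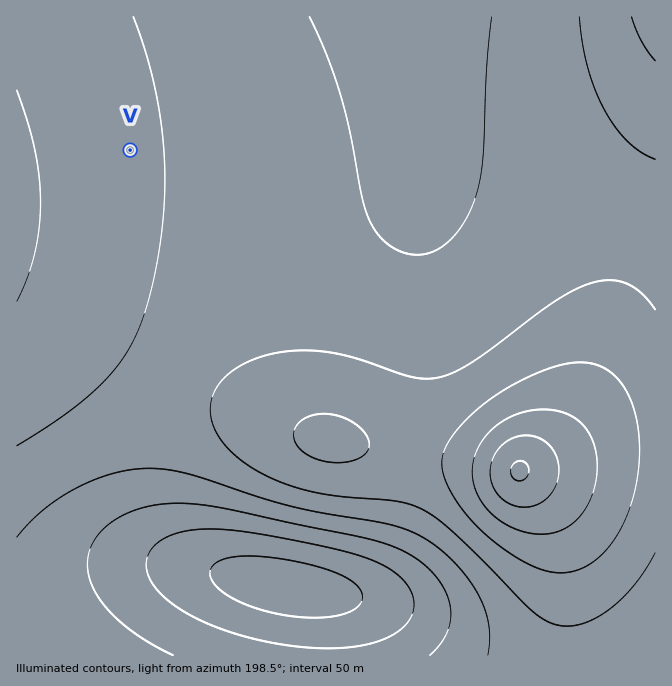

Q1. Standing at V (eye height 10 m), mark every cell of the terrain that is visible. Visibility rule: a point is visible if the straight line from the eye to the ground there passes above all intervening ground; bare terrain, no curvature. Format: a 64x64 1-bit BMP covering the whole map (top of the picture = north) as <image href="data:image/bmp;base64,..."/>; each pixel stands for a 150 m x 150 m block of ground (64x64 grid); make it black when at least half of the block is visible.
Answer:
<image width="64" height="64" href="data:image/bmp;base64,Qk0+AgAAAAAAAD4AAAAoAAAAQAAAAEAAAAABAAEAAAAAAAACAAATCwAAEwsAAAIAAAAAAAAA////AAAAAAAAAAAAAAAAAAAAAAAAAAAAAAAAAAAAAAAAAAAAAAAAAAAAAAAAAAAAAAAAAAAAAAAAAAAAAAAAAAAAAA/+AAAAAAAD///gAAAAAP///8AAAAA/////gAAA//////8AAAD//////AAAAP/////gAAAA/////gAAAAD////wAAAAAP///4AAAAAA///+AAAAAAD///wAAAAAAP//8AAAAAAA///gAAAAAAD//8AAAAAAAP//gAAAAAAA//+AAAAAAAD//wAAAAAAAP//AAAAAAAA//8AAAAAAAD//gAAAAAAAP/+AAAAAAAA//4AAAAAAAD//gAAAAAAAP/+AAAAAAAA//8AAAAAAAD//wAAAAAAAP//gAAAAAAA//+AAAAAAAD//8AAAAAAAP//4AAAAAAA///wAAAAAAD///AAAAAAAP//+AAAAAAA///8AAAAAAD///4AAAAAAP///wAAAAAA////AAAAAAD///8AAAAAAP///4AAAAAA////gAAAAAD///+AAAAAAP///4AAAAAA////gAAAAAD///+AAAAAAP///4AAAAAA////gAAAAAD///+AAAAAAP///4AAAAAA////gAAAAAD///+AAAAAAP///4AAAAAA////gAAAAAD///+AAAAAAP///4AAAAAA////gAAAAAD///8AAAAAAA=="/>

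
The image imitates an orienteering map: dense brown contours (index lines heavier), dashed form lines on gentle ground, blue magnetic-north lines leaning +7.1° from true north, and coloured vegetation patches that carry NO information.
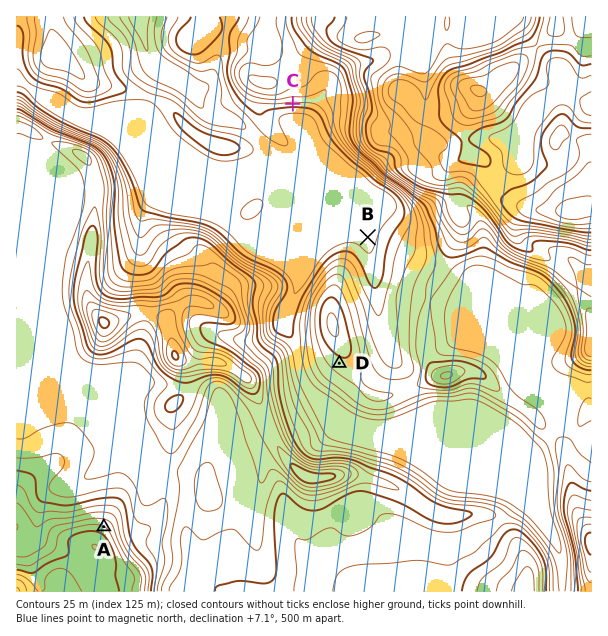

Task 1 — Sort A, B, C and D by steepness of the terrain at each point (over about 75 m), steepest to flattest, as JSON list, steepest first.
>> ["C", "A", "D", "B"]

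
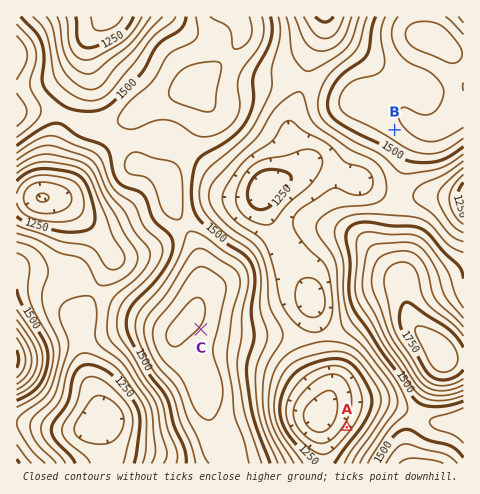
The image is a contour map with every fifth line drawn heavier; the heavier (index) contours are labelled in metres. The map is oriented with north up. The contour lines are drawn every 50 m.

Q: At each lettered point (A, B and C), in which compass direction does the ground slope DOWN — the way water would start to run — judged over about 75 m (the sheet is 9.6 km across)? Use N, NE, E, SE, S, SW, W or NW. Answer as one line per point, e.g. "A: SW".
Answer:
A: NW
B: SW
C: SE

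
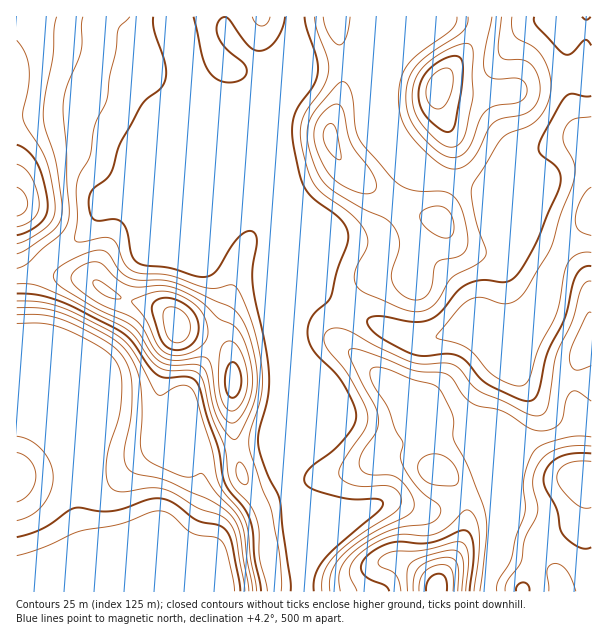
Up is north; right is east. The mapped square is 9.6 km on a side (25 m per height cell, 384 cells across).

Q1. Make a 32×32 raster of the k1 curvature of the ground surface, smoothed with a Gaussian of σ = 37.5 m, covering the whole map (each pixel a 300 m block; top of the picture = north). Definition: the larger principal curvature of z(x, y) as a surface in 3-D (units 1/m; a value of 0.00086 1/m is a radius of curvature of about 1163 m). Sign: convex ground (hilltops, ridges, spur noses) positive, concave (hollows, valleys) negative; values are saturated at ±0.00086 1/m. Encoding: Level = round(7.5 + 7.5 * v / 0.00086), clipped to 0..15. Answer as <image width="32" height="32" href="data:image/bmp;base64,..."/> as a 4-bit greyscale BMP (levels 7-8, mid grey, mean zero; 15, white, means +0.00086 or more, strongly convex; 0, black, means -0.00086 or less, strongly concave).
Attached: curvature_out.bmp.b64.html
<image width="32" height="32" href="data:image/bmp;base64,Qk12AgAAAAAAAHYAAAAoAAAAIAAAACAAAAABAAQAAAAAAAACAAATCwAAEwsAABAAAAAAAAAAAAAAABEREQAiIiIAMzMzAERERABVVVUAZmZmAHd3dwCIiIgAmZmZAKqqqgC7u7sAzMzMAN3d3QDu7u4A////AIiIiIh4h275q6l439esyHqIh3iIh3eP94vuzN75ecd6iId4h4h2j+eIm9uI/IjJiYiIiId5hn/Hh4iadr2IqpmYiZmGaJevp3d4eJesh4mJmYiamHqa/ZmZmGapuoiZmpmIiamsm/l5q7uazMiIm8yZiImqunv4eIiruqqYd5q6mIiImqh953h3eaiJh4m4iIiId4uXj+iIh2epmZm8l5h3h3eMlo/5iId4qpmKuYioiIh3jKWP+Yh3e9y6mXd5qIh3dnvIrvmIiL7Jirh3ebmHd3Z77bzoiJvbh2iYiIm7d3d4qu26yIirqHiJeHiHnHd4rdz9ubiImZiJqXeIh32rzf/u2pmneHiZmrmGiYeOrN3aeJh5t4h4mZqpiJqHjZiJyleIeLiIiIl5qJqqiJuomJuHiHi5iId5eJm5iqiIu7l6h4iIiYd3eYibt3i5d7uYaIeIh3iIiJqqqqh4qoe6h3iIiIeIiJm8uHiYiJuYqoiYeIh4iIiby4eIqYiKqamIiHiIiIiIrriIisl3iIioiIiHiIiIib+XiJzId5hnmHeIh3iIiImup4m9qYipeJh3iIiIiIiIjbiJzpm7uZmYd4iJmImYd2uoib+4mrmZmIiIiYiZiId7mIic+XipiYiIiJl4qIqYjJiIiM2ImHiIh3eYeJeLqJ2oiId9p3d4"/>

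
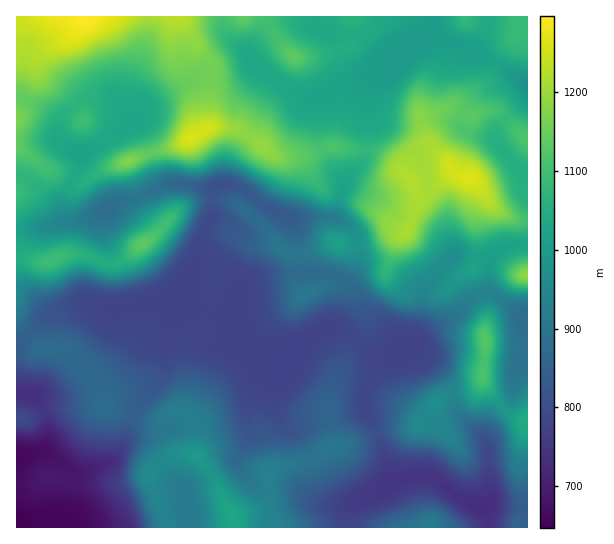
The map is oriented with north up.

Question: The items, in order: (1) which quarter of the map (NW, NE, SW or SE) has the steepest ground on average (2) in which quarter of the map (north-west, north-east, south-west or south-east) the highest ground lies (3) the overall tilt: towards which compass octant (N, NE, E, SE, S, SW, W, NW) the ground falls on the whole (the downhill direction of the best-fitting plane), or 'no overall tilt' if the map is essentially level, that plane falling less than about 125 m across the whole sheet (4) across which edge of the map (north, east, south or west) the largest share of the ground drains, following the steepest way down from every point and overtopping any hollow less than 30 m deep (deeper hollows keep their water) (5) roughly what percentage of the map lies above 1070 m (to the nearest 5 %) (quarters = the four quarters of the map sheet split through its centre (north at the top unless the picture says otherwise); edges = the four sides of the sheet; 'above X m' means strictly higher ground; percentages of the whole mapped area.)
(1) Slopes are steepest in the north-west quarter.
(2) The highest point lies in the north-west quarter of the map.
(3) Overall the map slopes down towards the south.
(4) The largest share of the runoff leaves by the southern edge.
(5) Roughly 25 % of the ground is higher than 1070 m.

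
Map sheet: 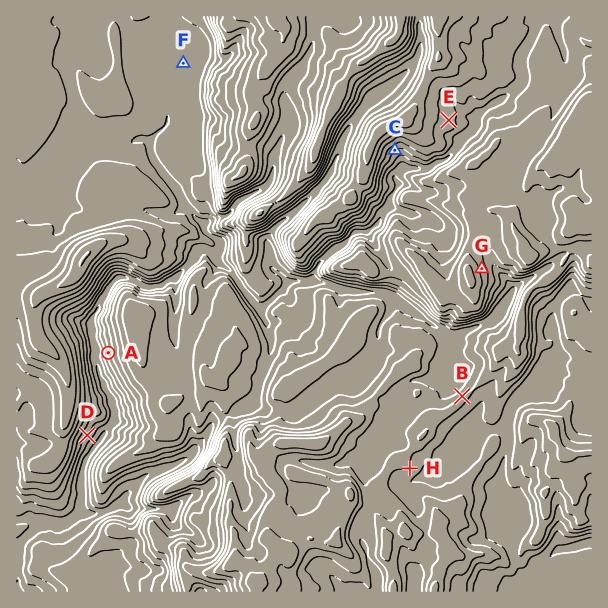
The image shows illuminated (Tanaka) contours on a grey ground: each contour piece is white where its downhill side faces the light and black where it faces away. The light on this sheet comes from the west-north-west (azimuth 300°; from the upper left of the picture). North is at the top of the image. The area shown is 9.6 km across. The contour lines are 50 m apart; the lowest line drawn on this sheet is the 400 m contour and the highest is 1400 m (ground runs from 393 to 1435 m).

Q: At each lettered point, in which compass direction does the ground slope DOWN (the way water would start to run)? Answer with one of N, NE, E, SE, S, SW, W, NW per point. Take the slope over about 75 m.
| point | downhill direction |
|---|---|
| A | W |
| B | NW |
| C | SE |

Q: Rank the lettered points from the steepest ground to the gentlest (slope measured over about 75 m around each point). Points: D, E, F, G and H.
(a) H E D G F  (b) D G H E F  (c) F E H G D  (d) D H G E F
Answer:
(b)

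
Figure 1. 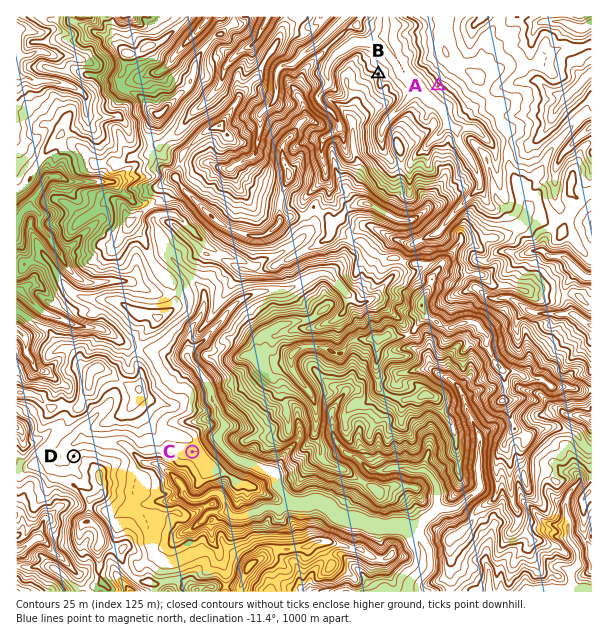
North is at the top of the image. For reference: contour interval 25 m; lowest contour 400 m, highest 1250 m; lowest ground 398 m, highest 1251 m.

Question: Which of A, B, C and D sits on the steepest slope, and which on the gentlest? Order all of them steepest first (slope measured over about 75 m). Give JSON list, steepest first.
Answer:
["A", "B", "D", "C"]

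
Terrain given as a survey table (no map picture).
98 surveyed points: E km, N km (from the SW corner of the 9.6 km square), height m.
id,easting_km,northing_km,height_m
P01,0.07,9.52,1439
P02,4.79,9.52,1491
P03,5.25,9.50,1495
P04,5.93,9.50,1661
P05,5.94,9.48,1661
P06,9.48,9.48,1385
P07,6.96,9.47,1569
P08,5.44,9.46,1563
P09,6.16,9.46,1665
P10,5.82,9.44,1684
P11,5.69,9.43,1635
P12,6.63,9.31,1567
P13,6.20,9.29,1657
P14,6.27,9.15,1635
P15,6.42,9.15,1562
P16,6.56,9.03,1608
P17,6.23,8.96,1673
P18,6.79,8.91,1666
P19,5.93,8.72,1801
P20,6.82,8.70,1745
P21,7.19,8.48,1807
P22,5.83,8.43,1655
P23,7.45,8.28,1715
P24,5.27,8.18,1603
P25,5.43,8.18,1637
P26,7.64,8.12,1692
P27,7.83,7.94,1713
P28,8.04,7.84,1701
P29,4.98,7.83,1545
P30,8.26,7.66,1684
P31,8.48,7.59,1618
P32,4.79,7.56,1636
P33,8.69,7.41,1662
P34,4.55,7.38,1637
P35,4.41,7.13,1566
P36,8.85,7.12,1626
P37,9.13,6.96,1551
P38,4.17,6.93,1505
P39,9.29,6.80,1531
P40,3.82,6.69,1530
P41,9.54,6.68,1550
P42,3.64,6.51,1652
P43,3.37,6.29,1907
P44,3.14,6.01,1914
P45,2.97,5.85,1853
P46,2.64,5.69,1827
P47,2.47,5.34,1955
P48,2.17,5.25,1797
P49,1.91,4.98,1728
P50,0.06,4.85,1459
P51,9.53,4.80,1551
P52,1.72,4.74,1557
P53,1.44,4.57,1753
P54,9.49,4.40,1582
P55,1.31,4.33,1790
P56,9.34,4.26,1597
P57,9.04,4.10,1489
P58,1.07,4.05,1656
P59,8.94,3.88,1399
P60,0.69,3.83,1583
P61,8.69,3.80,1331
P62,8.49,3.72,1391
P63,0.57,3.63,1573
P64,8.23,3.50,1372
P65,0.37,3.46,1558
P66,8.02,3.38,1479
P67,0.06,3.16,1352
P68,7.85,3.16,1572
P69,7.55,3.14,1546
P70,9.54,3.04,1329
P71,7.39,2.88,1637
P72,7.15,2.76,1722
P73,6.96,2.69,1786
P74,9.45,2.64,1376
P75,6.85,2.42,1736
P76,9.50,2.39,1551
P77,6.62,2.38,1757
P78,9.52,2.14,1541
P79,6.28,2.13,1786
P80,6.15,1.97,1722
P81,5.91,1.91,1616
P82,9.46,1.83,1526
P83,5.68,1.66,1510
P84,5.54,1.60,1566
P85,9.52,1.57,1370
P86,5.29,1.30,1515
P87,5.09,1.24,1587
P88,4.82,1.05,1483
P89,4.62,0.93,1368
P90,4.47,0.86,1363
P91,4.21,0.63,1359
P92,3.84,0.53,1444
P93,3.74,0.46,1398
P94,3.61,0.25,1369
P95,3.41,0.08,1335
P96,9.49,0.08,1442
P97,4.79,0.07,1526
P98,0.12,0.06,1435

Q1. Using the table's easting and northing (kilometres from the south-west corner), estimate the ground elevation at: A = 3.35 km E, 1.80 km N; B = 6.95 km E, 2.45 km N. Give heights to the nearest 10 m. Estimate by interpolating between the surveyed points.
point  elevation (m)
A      1460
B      1730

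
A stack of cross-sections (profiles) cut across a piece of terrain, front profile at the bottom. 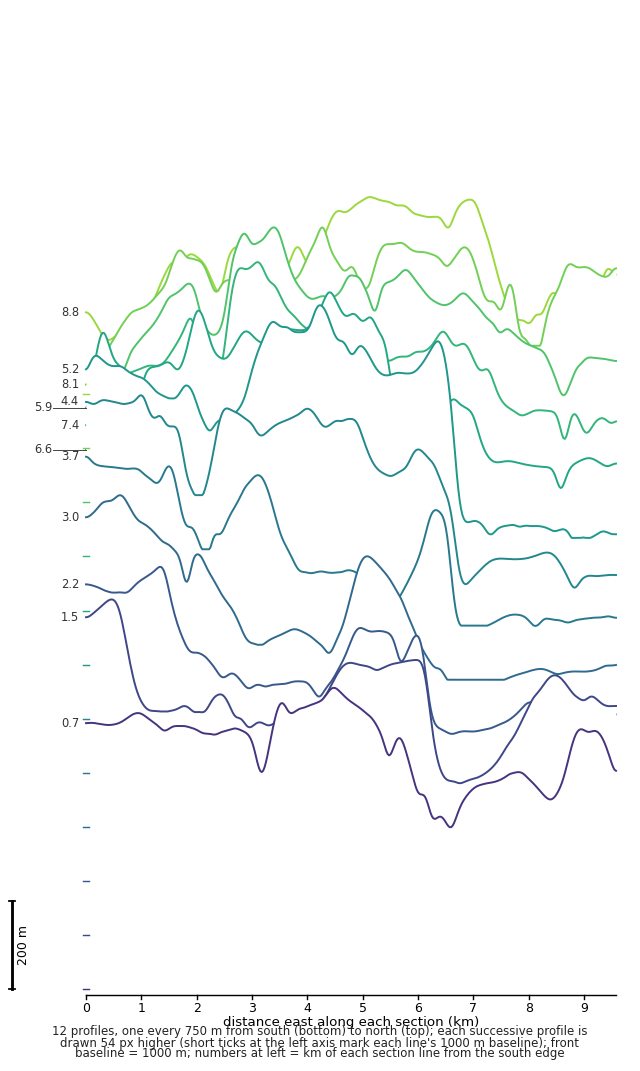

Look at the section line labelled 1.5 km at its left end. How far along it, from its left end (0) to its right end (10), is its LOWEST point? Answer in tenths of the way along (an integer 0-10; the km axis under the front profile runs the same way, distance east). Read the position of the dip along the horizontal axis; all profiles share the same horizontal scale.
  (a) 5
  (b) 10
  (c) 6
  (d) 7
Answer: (d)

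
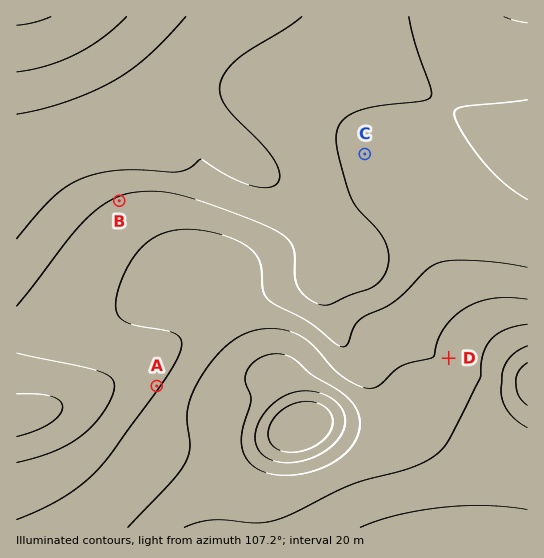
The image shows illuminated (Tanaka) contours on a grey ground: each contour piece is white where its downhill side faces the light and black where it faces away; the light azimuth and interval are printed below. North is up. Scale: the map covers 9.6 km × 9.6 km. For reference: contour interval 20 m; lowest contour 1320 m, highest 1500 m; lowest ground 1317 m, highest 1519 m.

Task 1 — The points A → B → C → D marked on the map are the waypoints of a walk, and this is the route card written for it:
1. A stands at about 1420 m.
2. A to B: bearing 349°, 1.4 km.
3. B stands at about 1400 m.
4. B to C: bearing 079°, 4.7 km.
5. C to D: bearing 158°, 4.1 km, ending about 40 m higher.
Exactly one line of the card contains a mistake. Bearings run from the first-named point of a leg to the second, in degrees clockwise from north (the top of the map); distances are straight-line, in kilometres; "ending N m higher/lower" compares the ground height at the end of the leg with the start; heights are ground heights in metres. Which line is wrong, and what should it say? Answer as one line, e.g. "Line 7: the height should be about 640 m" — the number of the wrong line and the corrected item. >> Line 2: the distance should be 3.5 km.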